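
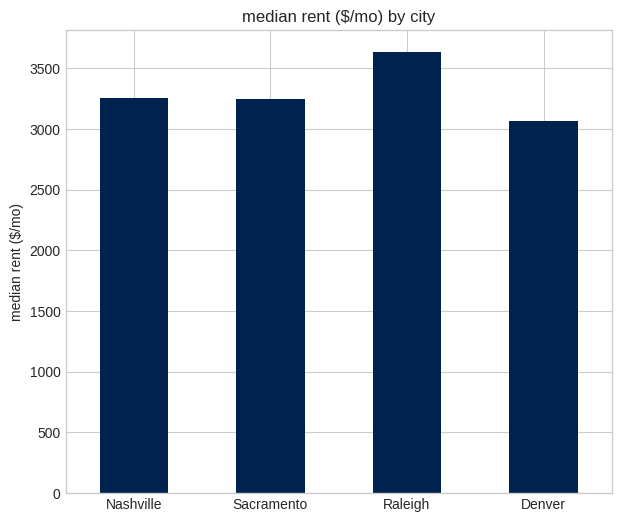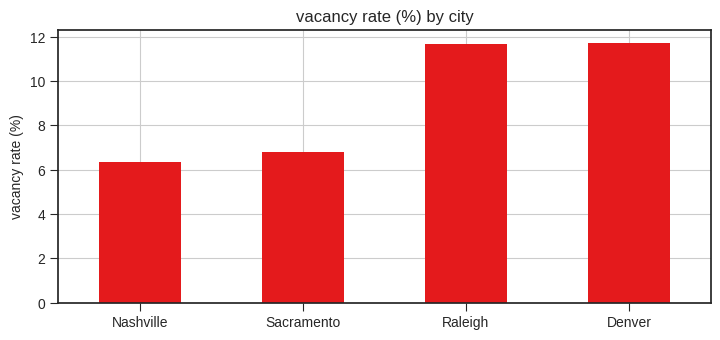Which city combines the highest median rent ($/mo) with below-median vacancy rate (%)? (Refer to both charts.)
Nashville

Chart 2 median vacancy rate (%) ≈ 10; below-median cities: Nashville, Sacramento. Among those, Nashville has the highest median rent ($/mo) (≈ 3500).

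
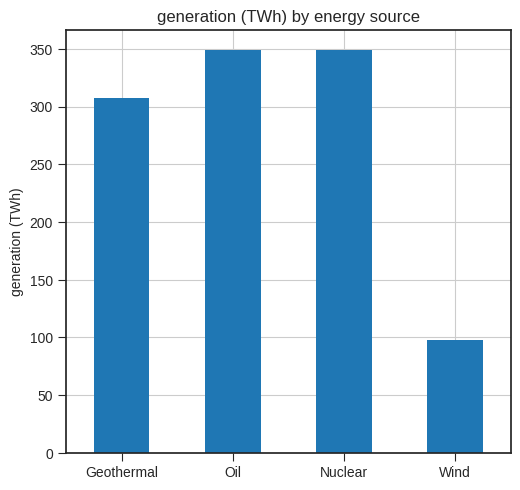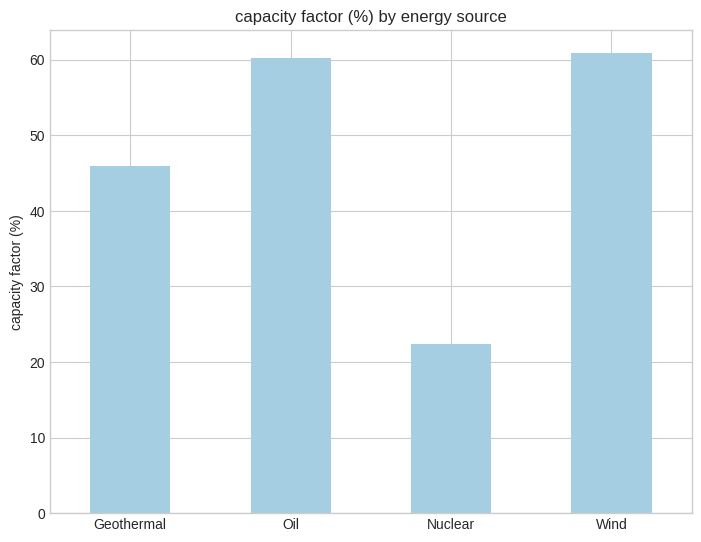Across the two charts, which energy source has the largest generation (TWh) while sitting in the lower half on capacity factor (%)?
Nuclear

Chart 2 median capacity factor (%) ≈ 50; below-median energy sources: Geothermal, Nuclear. Among those, Nuclear has the highest generation (TWh) (≈ 350).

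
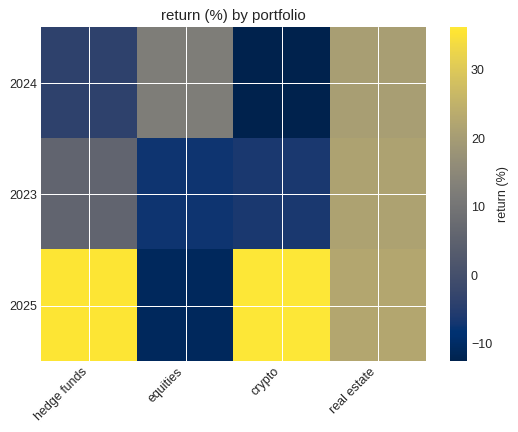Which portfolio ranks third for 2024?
hedge funds

Top 4 for 2024: real estate ≈ 20, equities ≈ 10, hedge funds ≈ -5, crypto ≈ -15.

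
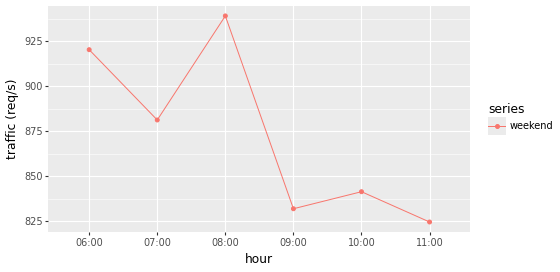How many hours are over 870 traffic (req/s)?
Above 870: 06:00, 07:00, 08:00.

3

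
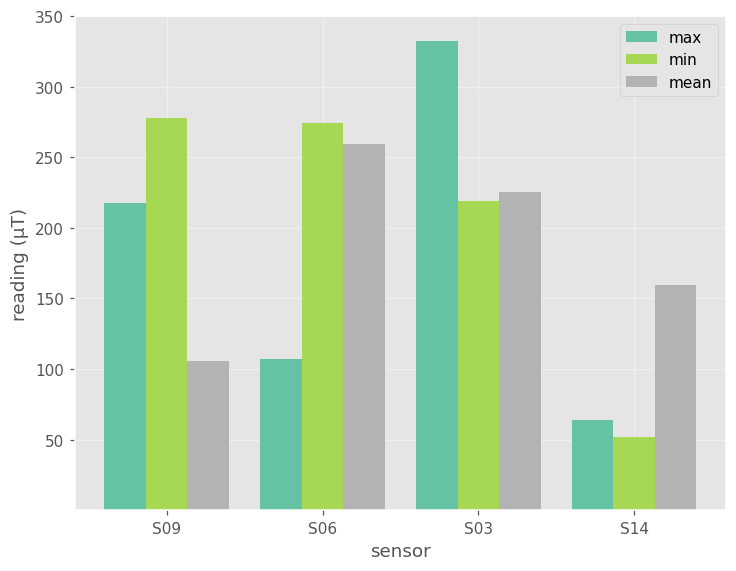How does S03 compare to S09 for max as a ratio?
≈ 1.75×

S03 ≈ 350, S09 ≈ 200; 350/200 ≈ 1.75.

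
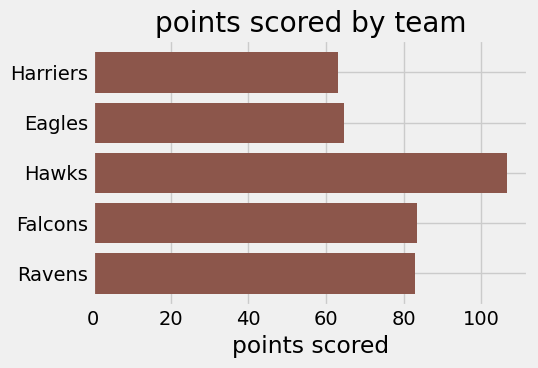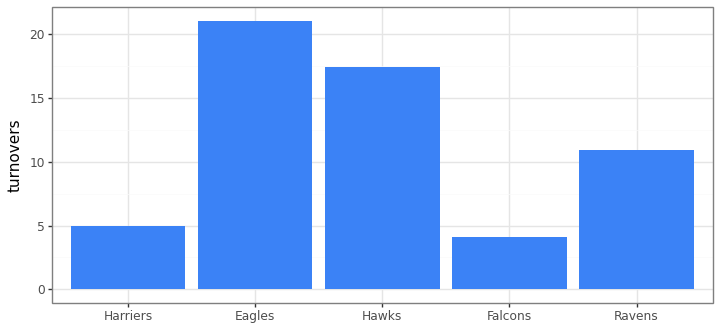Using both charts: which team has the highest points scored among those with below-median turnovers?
Falcons

Chart 2 median turnovers ≈ 10; below-median teams: Harriers, Falcons. Among those, Falcons has the highest points scored (≈ 80).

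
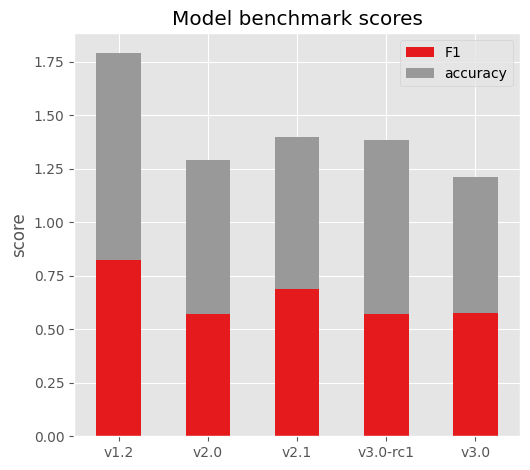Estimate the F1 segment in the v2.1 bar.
≈ 0.6

F1 top ≈ 0.6, bottom ≈ 0.0; segment ≈ 0.6.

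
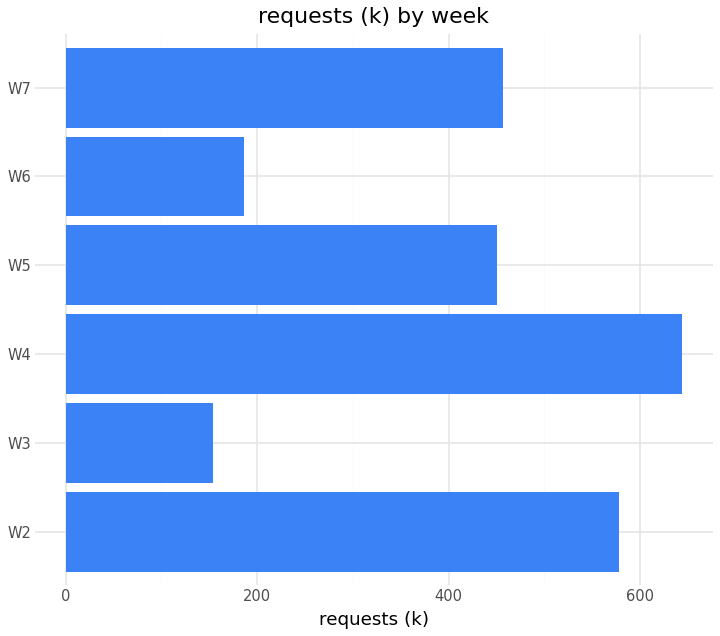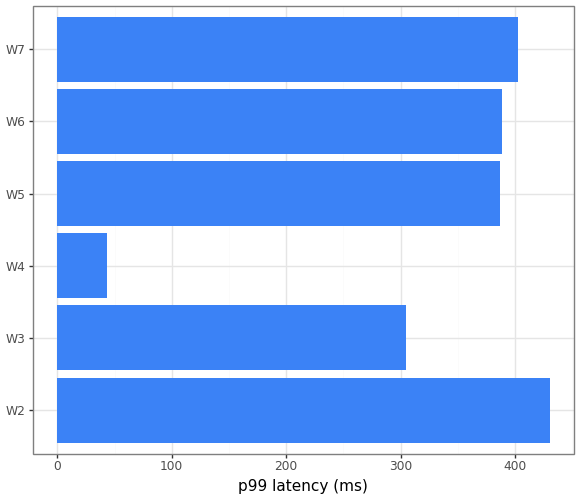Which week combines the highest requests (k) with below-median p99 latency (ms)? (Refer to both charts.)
W4

Chart 2 median p99 latency (ms) ≈ 400; below-median weeks: W3, W4, W5. Among those, W4 has the highest requests (k) (≈ 600).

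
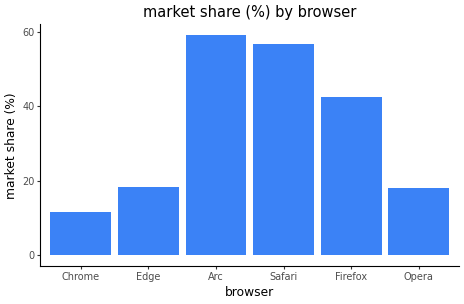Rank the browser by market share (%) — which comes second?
Safari

Top 3: Arc ≈ 60, Safari ≈ 55, Firefox ≈ 45.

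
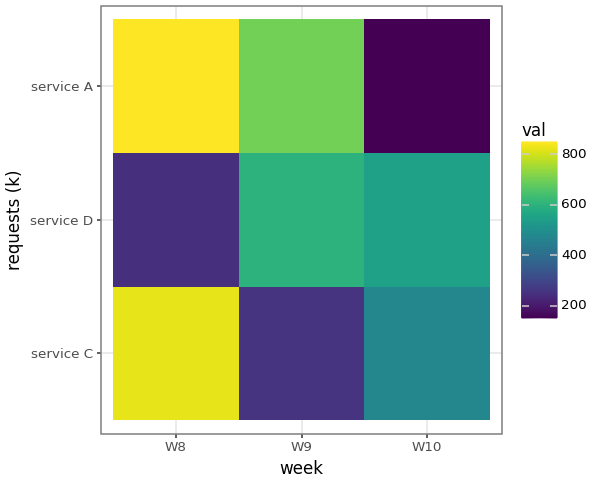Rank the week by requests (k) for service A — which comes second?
W9

Top 3 for service A: W8 ≈ 900, W9 ≈ 700, W10 ≈ 100.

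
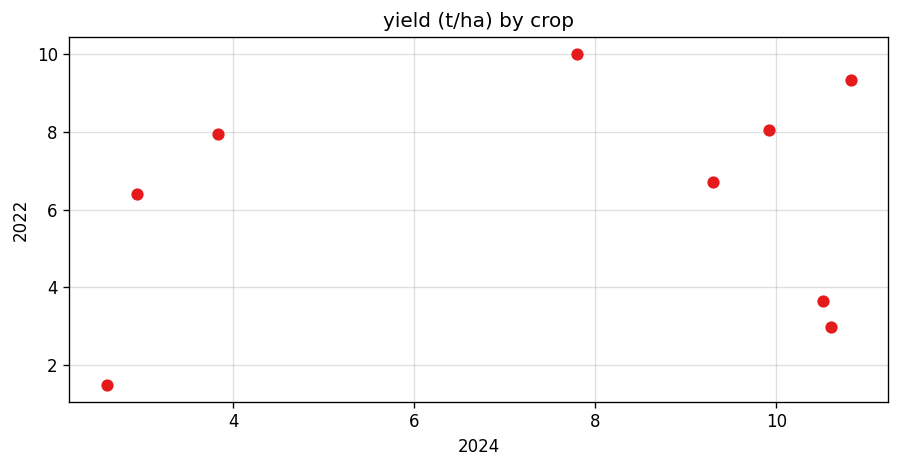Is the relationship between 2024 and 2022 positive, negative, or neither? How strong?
no clear correlation

Points are roughly uncorrelated; weak (|r| ≈ 0.2).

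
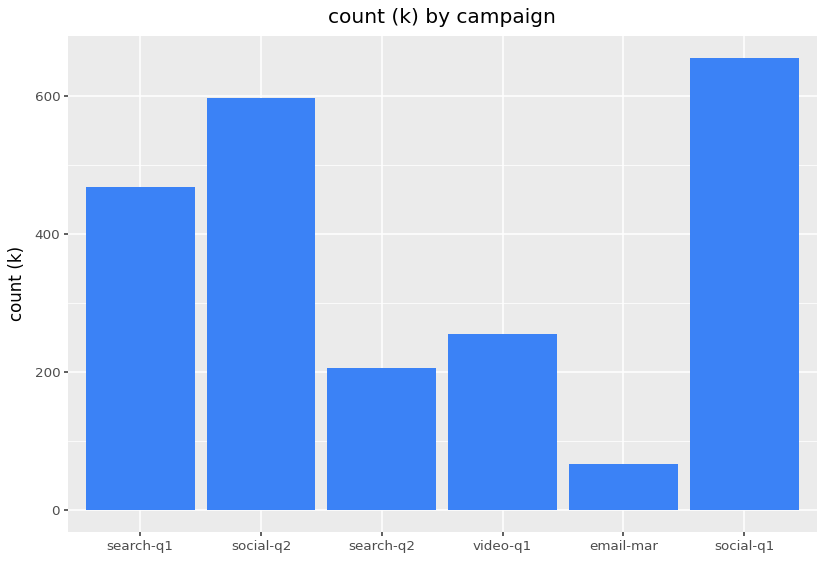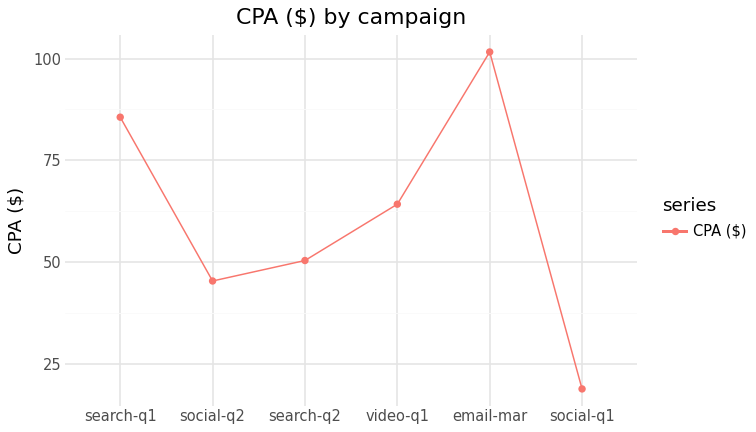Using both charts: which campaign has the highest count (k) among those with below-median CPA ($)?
social-q1

Chart 2 median CPA ($) ≈ 60; below-median campaigns: social-q2, search-q2, social-q1. Among those, social-q1 has the highest count (k) (≈ 700).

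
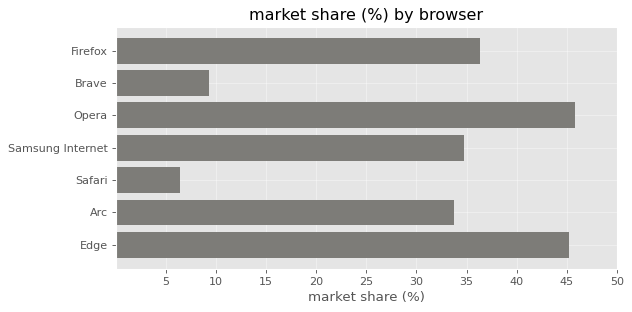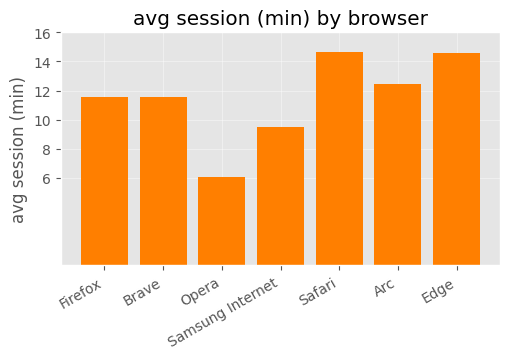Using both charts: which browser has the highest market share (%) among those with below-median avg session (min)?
Opera

Chart 2 median avg session (min) ≈ 12; below-median browsers: Brave, Opera, Samsung Internet. Among those, Opera has the highest market share (%) (≈ 45).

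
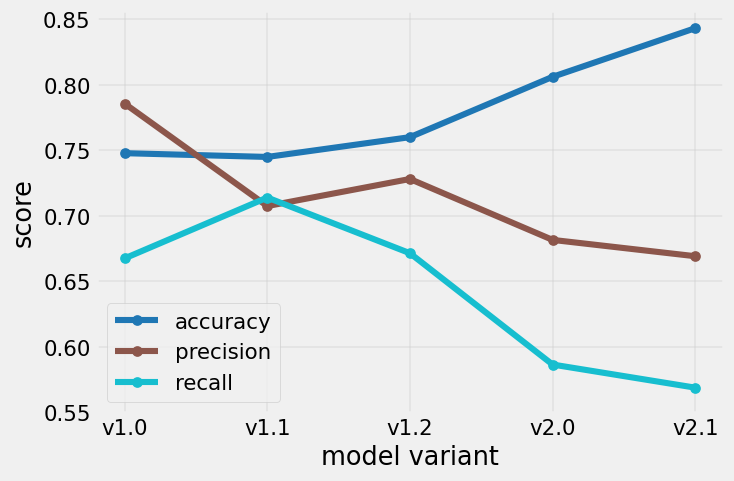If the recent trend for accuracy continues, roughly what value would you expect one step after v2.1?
≈ 0.9

Last three: 0.75, 0.80, 0.85 → slope ≈ 0.05/step → next ≈ 0.9.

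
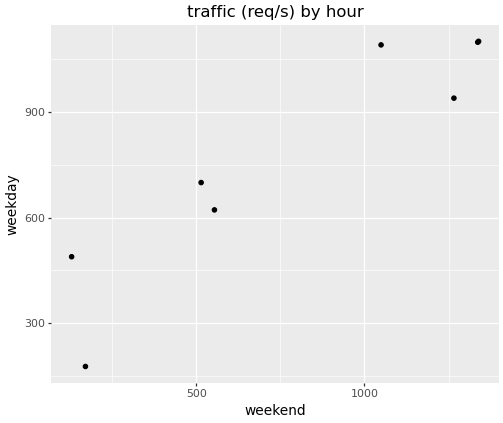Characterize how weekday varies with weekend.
Points are positively correlated; strong (|r| ≈ 0.9).

positive, strong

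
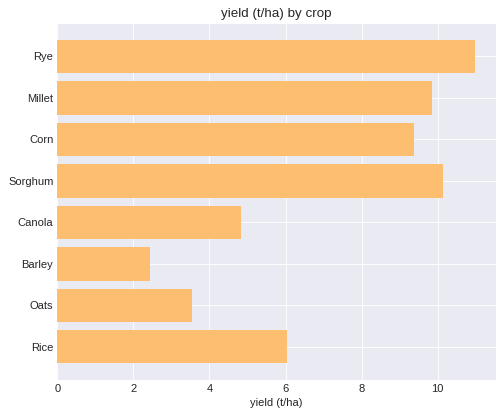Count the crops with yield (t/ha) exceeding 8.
4

Above 8: Rye, Millet, Corn, Sorghum.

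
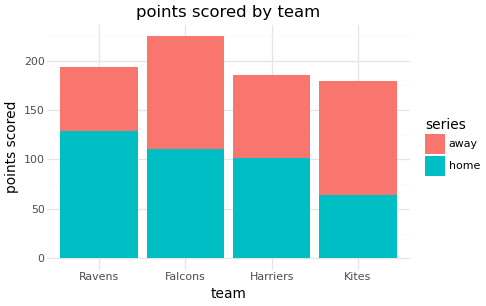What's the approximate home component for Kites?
home top ≈ 60, bottom ≈ 0; segment ≈ 60.

≈ 60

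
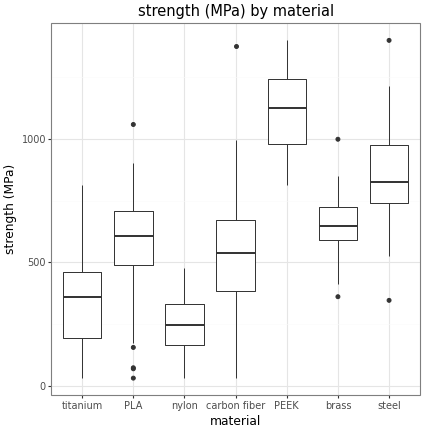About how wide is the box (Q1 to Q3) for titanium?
≈ 300

Q3 ≈ 500, Q1 ≈ 200; IQR ≈ 300.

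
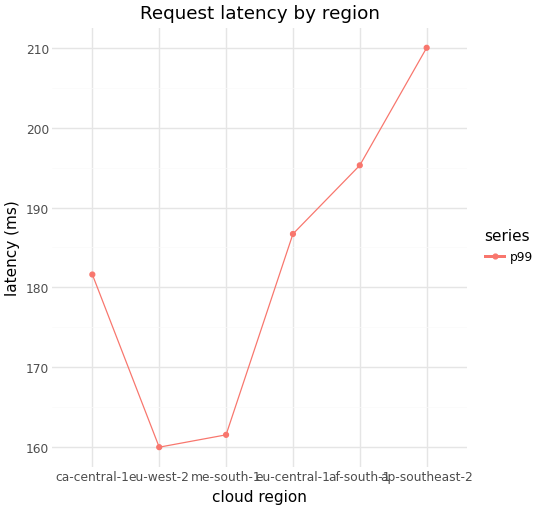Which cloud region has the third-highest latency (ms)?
Top 4: ap-southeast-2 ≈ 210, af-south-1 ≈ 195, eu-central-1 ≈ 185, ca-central-1 ≈ 180.

eu-central-1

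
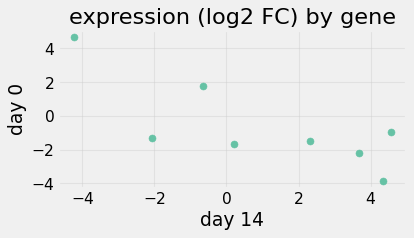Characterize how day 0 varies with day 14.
negative, strong

Points are negatively correlated; strong (|r| ≈ 0.8).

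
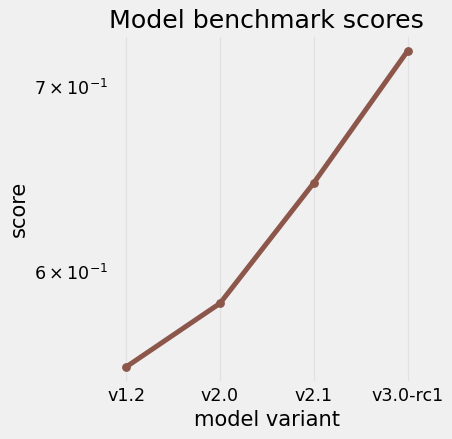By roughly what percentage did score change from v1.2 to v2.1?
≈ +14.3%

v1.2 ≈ 0.56, v2.1 ≈ 0.64; (0.64 − 0.56) / 0.56 ≈ +14.3%.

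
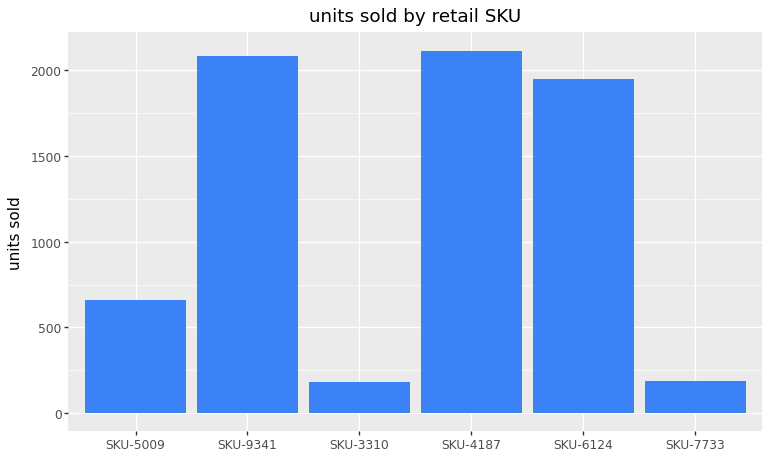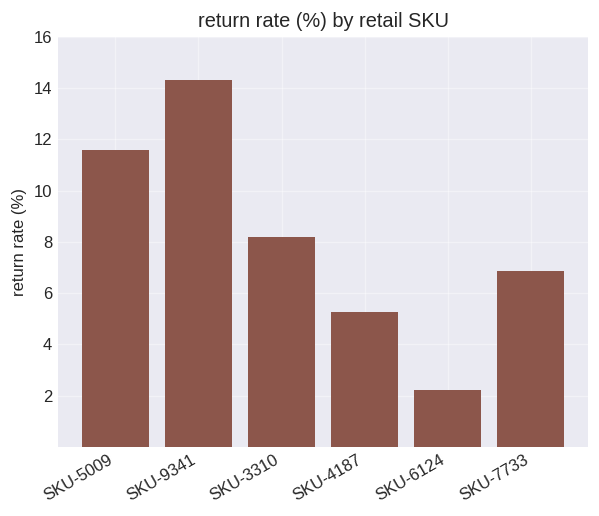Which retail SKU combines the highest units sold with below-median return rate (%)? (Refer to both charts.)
SKU-4187

Chart 2 median return rate (%) ≈ 8; below-median retail SKUs: SKU-4187, SKU-6124, SKU-7733. Among those, SKU-4187 has the highest units sold (≈ 2200).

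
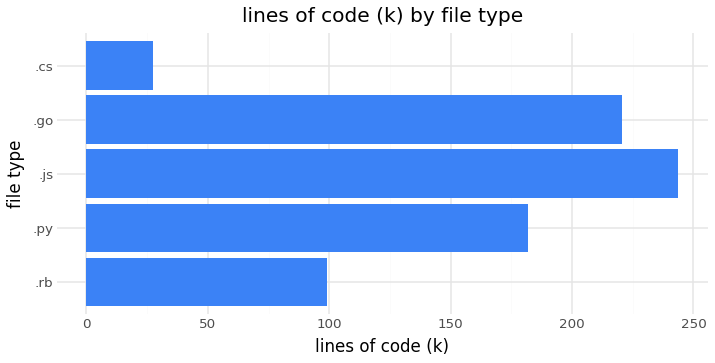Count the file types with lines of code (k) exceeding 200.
Above 200: .js, .go.

2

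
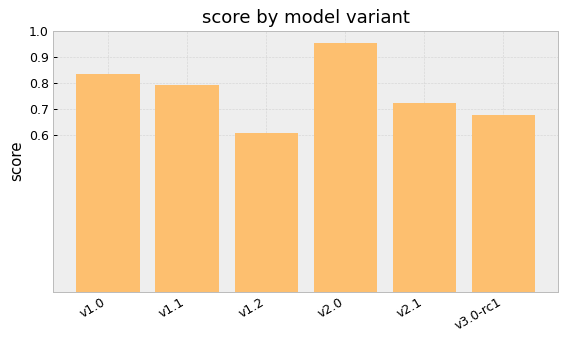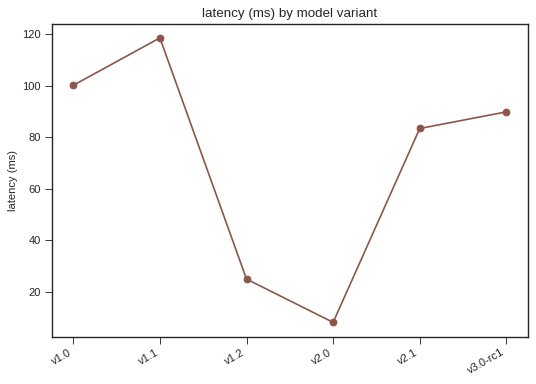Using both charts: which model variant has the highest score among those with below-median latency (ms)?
Chart 2 median latency (ms) ≈ 80; below-median model variants: v1.2, v2.0, v2.1. Among those, v2.0 has the highest score (≈ 1).

v2.0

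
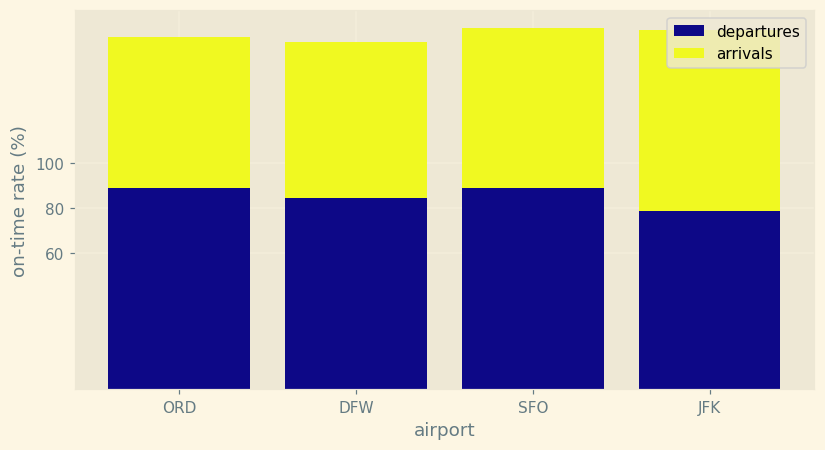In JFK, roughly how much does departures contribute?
≈ 80

departures top ≈ 80, bottom ≈ 0; segment ≈ 80.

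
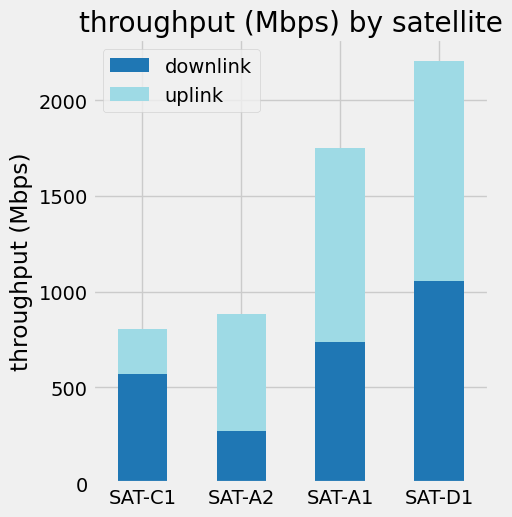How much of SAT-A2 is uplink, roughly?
≈ 600

uplink top ≈ 800, bottom ≈ 200; segment ≈ 600.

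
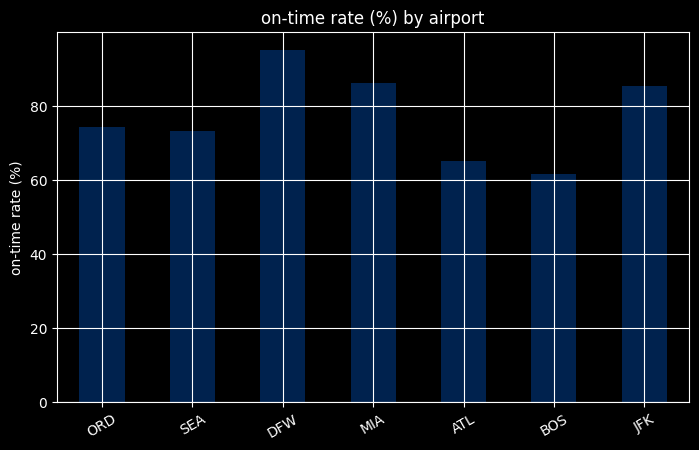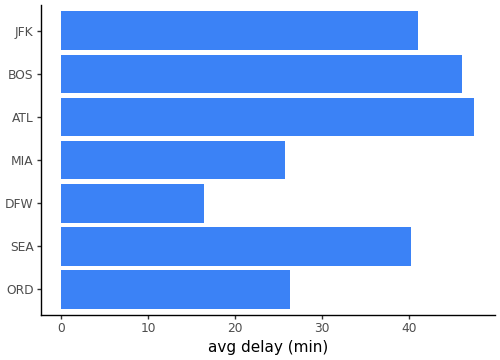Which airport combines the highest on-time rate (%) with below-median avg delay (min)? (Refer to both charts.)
Chart 2 median avg delay (min) ≈ 40; below-median airports: ORD, DFW, MIA. Among those, DFW has the highest on-time rate (%) (≈ 100).

DFW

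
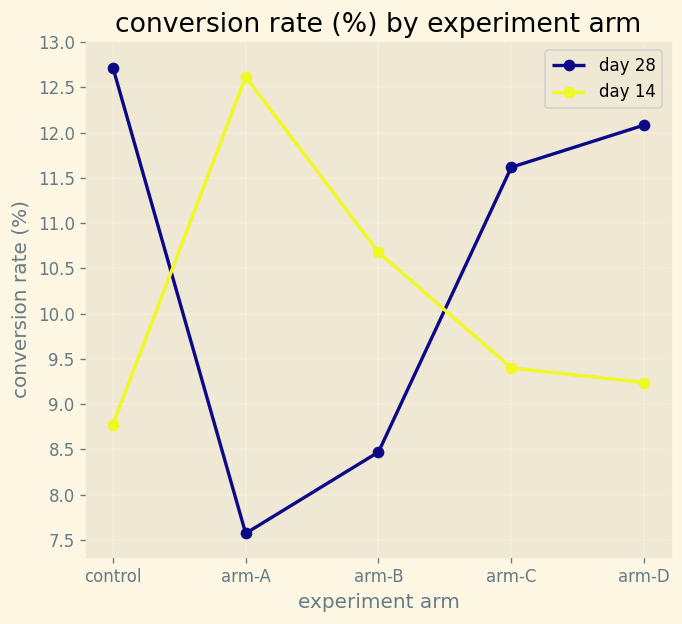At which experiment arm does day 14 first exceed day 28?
control: day 14 ≈ 9.0 vs day 28 ≈ 12.5 (not yet); arm-A: day 14 ≈ 12.5 vs day 28 ≈ 7.5 (first crossover).

arm-A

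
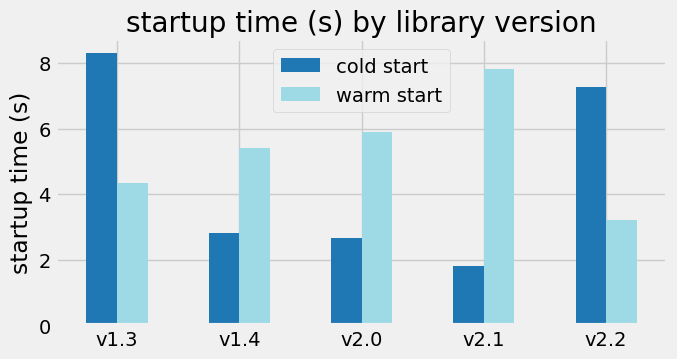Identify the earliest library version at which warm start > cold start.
v1.4

v1.3: warm start ≈ 4 vs cold start ≈ 8 (not yet); v1.4: warm start ≈ 5 vs cold start ≈ 3 (first crossover).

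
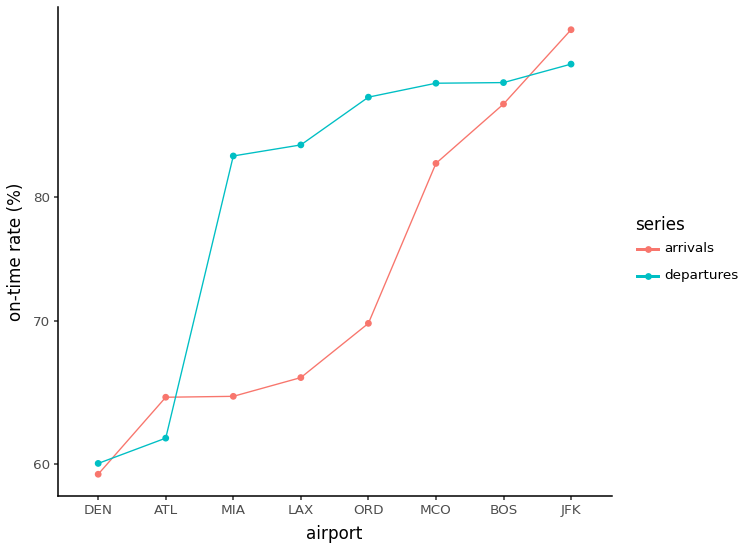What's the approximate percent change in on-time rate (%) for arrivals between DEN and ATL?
≈ +8.3%

DEN ≈ 60, ATL ≈ 65; (65 − 60) / 60 ≈ +8.3%.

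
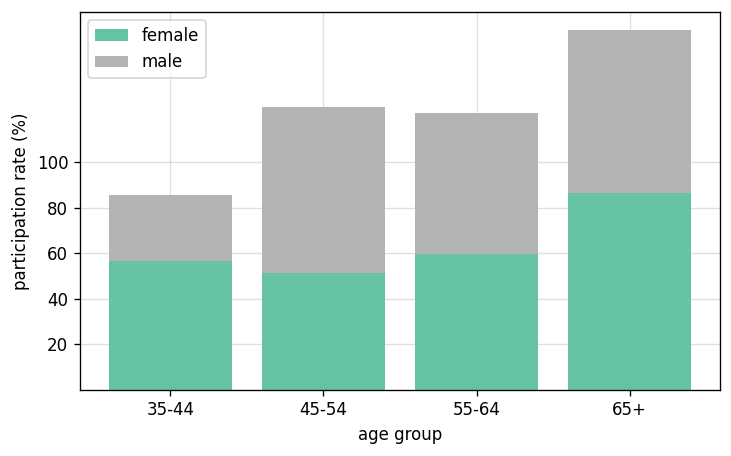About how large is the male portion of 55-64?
male top ≈ 120, bottom ≈ 60; segment ≈ 60.

≈ 60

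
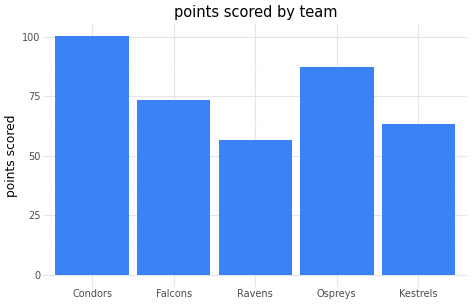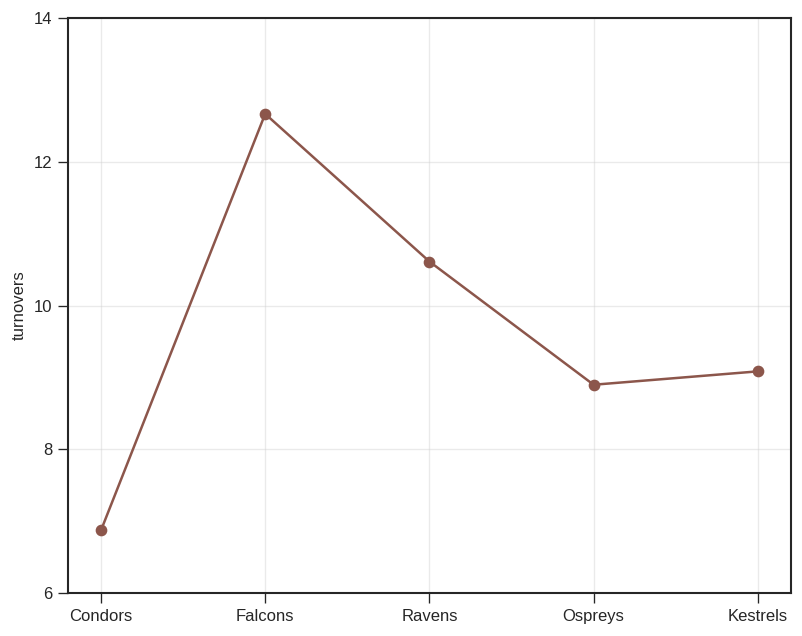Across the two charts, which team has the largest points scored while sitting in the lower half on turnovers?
Condors

Chart 2 median turnovers ≈ 10; below-median teams: Condors, Ospreys. Among those, Condors has the highest points scored (≈ 100).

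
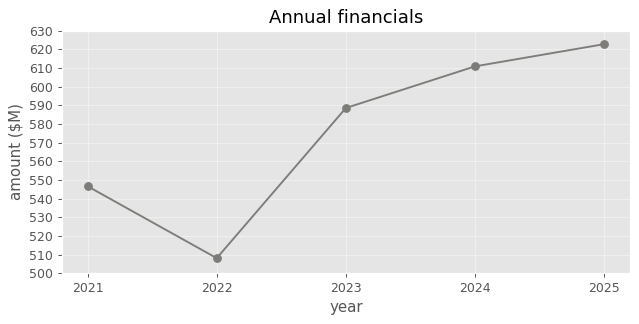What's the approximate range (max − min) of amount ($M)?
≈ 110

Max 2025 ≈ 620, min 2022 ≈ 510; range ≈ 110.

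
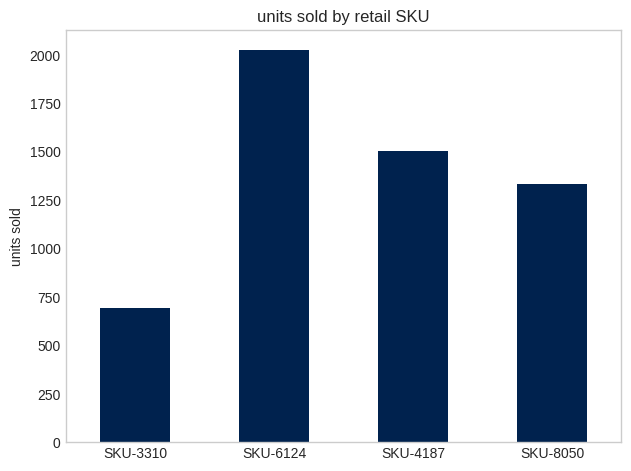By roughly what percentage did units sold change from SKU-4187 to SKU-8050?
SKU-4187 ≈ 1600, SKU-8050 ≈ 1400; (1400 − 1600) / 1600 ≈ -12.5%.

≈ -12.5%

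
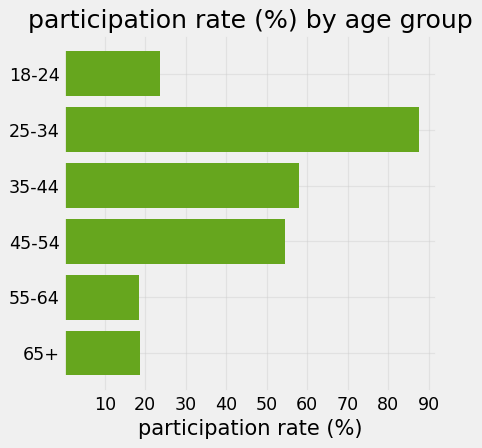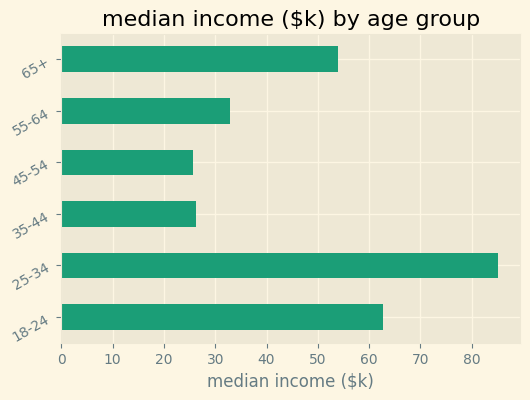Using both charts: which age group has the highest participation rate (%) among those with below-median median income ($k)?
Chart 2 median median income ($k) ≈ 40; below-median age groups: 35-44, 45-54, 55-64. Among those, 35-44 has the highest participation rate (%) (≈ 60).

35-44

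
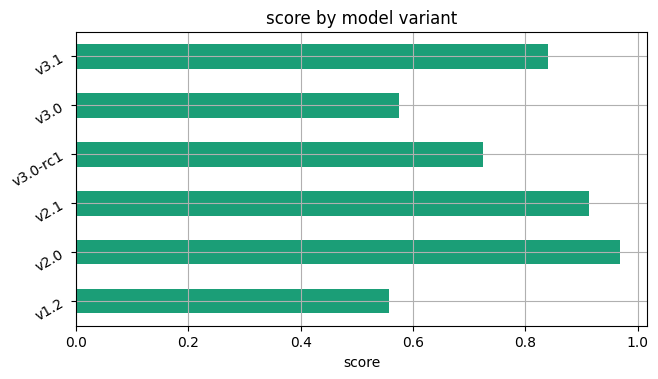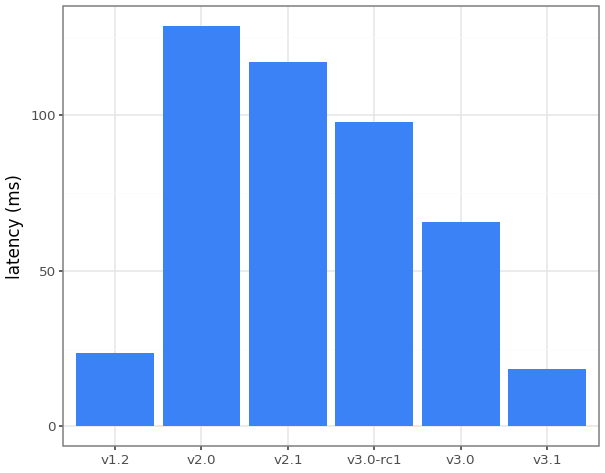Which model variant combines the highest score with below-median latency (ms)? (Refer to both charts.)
Chart 2 median latency (ms) ≈ 80; below-median model variants: v1.2, v3.0, v3.1. Among those, v3.1 has the highest score (≈ 0.8).

v3.1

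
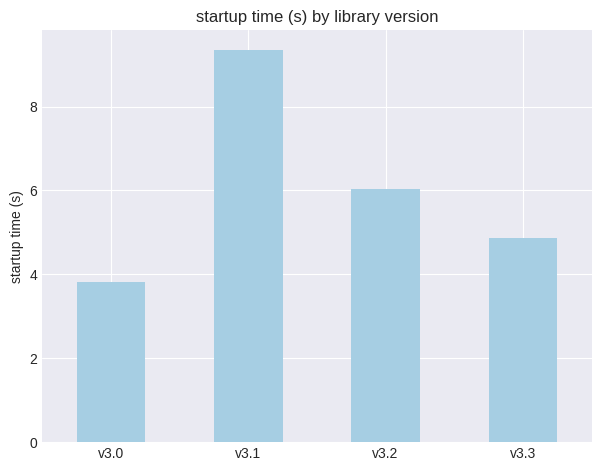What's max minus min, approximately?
Max v3.1 ≈ 9, min v3.0 ≈ 4; range ≈ 5.

≈ 5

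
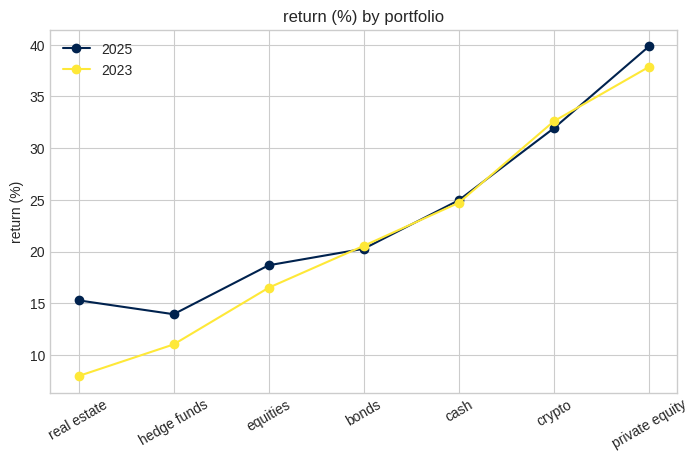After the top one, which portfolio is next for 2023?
crypto

Top 3 for 2023: private equity ≈ 40, crypto ≈ 35, cash ≈ 25.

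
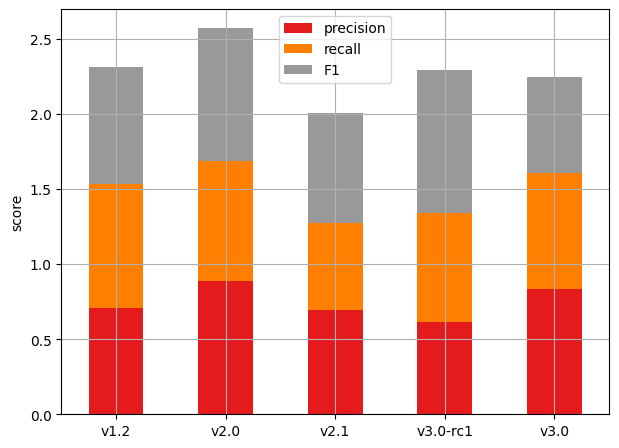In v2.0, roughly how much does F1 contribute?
F1 top ≈ 2.5, bottom ≈ 1.5; segment ≈ 1.0.

≈ 1.0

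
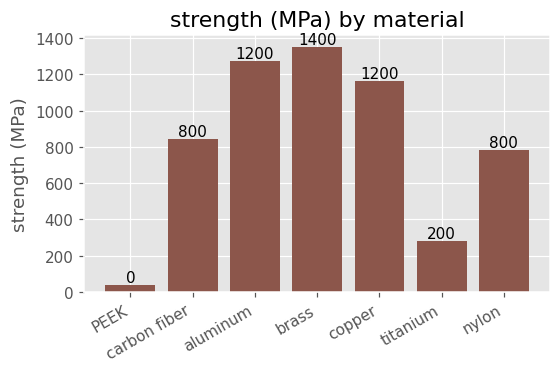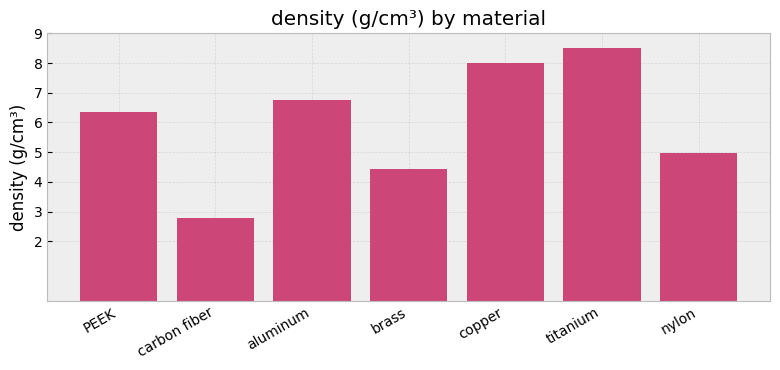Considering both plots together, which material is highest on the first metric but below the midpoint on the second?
brass

Chart 2 median density (g/cm³) ≈ 6; below-median materials: carbon fiber, brass, nylon. Among those, brass has the highest strength (MPa) (≈ 1400).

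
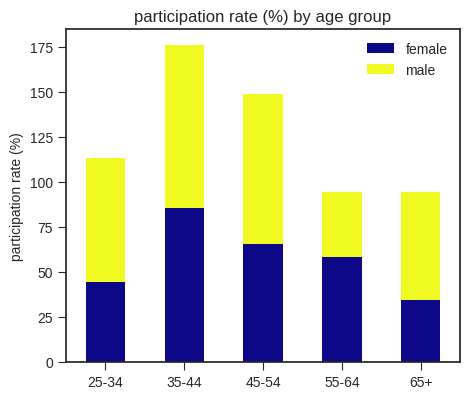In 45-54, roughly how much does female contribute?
≈ 60

female top ≈ 60, bottom ≈ 0; segment ≈ 60.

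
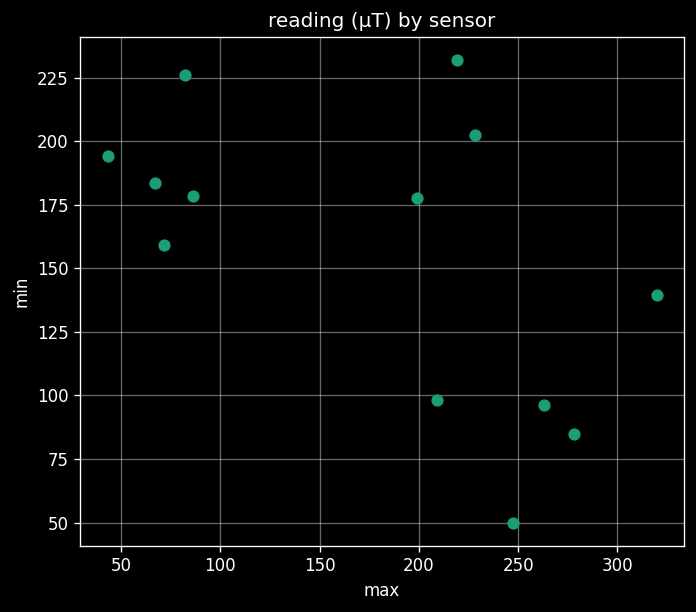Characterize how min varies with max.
negative, moderate

Points are negatively correlated; moderate (|r| ≈ 0.5).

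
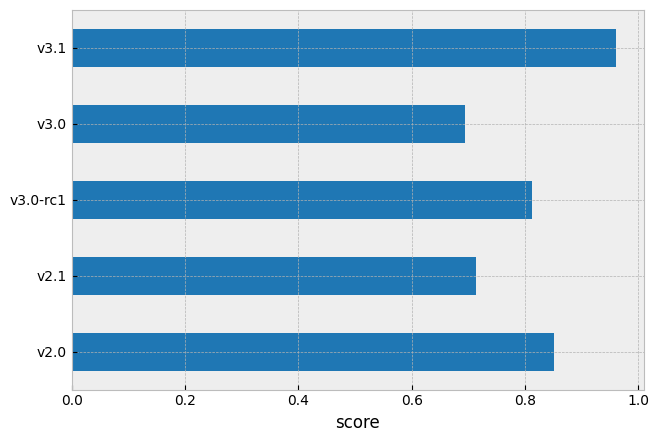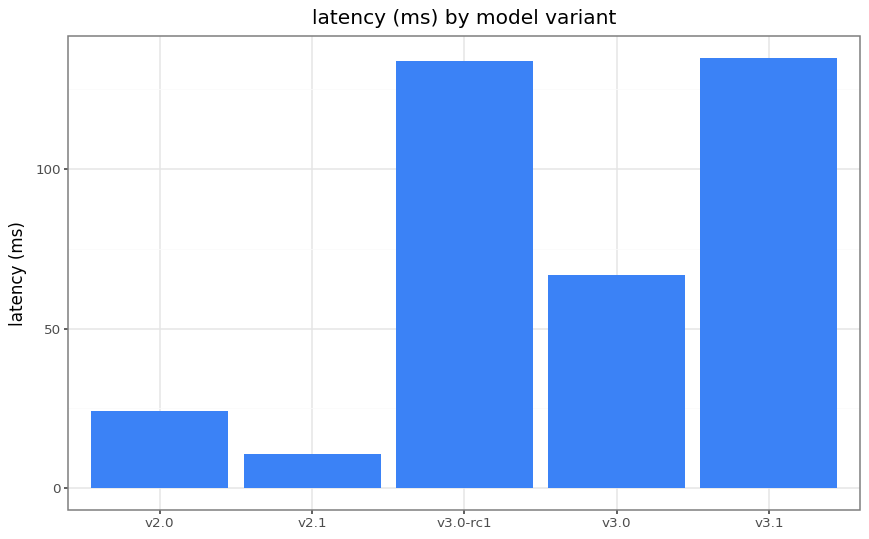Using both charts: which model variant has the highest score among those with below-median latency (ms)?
v2.0

Chart 2 median latency (ms) ≈ 60; below-median model variants: v2.0, v2.1. Among those, v2.0 has the highest score (≈ 0.9).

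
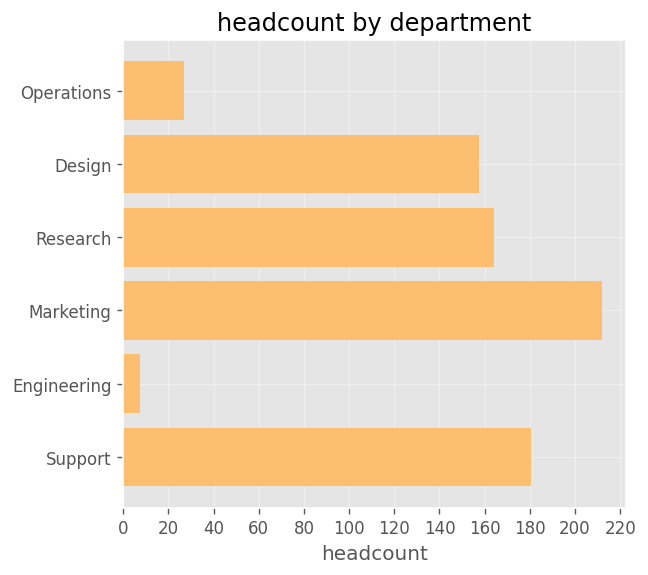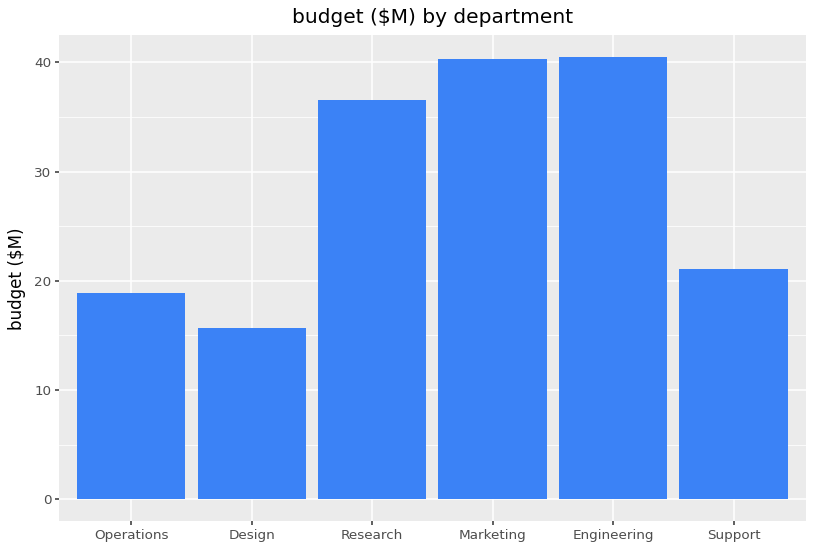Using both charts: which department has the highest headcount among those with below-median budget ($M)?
Chart 2 median budget ($M) ≈ 30; below-median departments: Operations, Design, Support. Among those, Support has the highest headcount (≈ 180).

Support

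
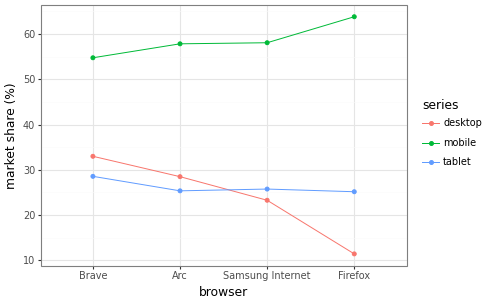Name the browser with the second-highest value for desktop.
Top 3 for desktop: Brave ≈ 35, Arc ≈ 30, Samsung Internet ≈ 25.

Arc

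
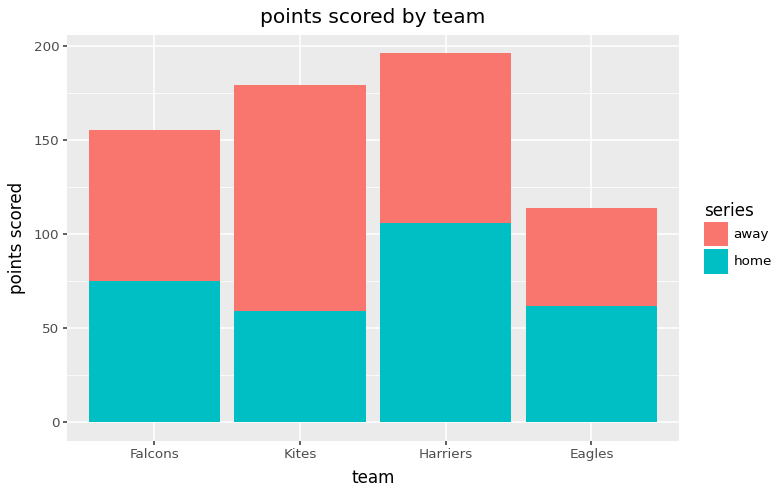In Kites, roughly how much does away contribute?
≈ 120

away top ≈ 180, bottom ≈ 60; segment ≈ 120.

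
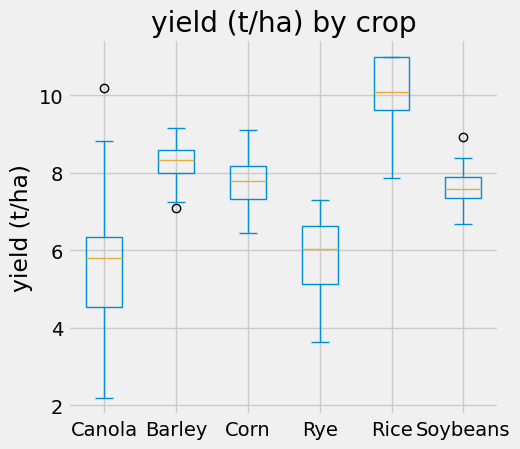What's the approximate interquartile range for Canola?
Q3 ≈ 6.5, Q1 ≈ 4.5; IQR ≈ 2.0.

≈ 2.0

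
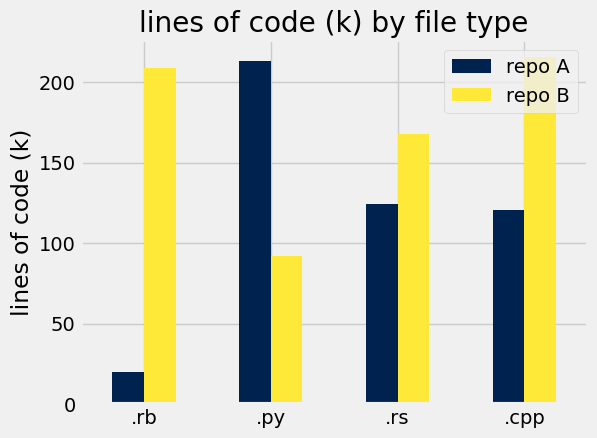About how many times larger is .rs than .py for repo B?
≈ 1.6×

.rs ≈ 160, .py ≈ 100; 160/100 ≈ 1.6.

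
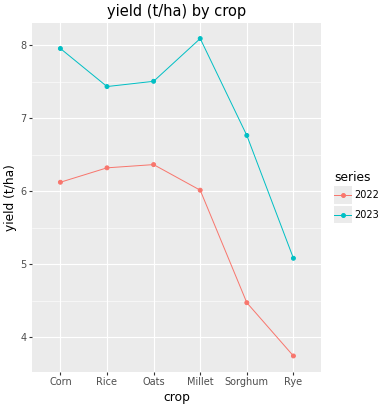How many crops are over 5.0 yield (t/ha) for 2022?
4

Above 5.0: Corn, Rice, Oats, Millet.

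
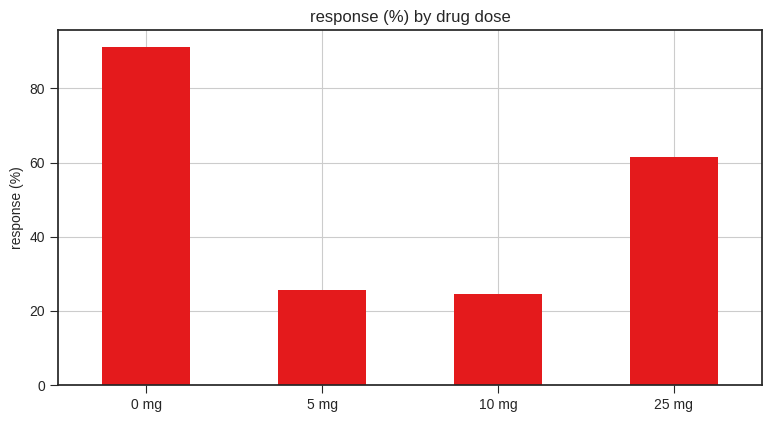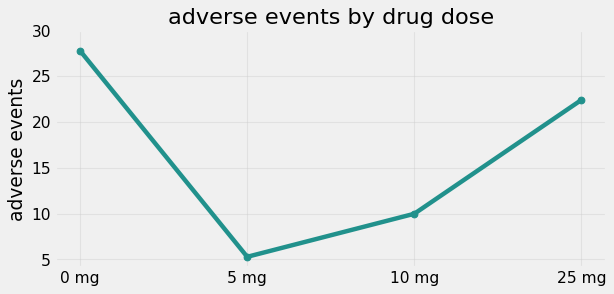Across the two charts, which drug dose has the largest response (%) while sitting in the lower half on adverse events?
Chart 2 median adverse events ≈ 15; below-median drug doses: 5 mg, 10 mg. Among those, 5 mg has the highest response (%) (≈ 30).

5 mg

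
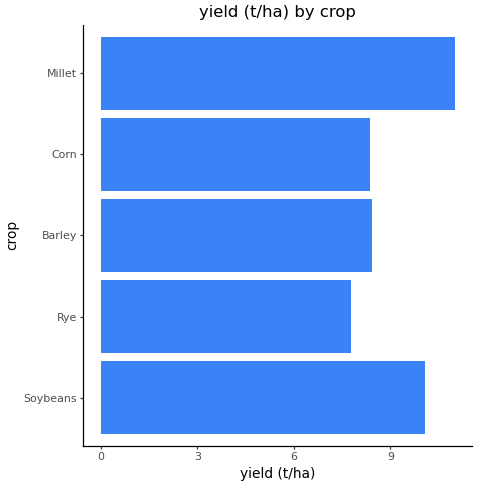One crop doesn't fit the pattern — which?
Millet ≈ 11; the rest sit between ≈ 8 and ≈ 10.

Millet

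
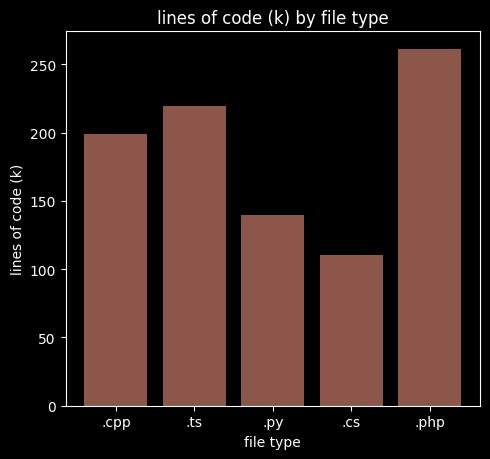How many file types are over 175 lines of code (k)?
3

Above 175: .cpp, .ts, .php.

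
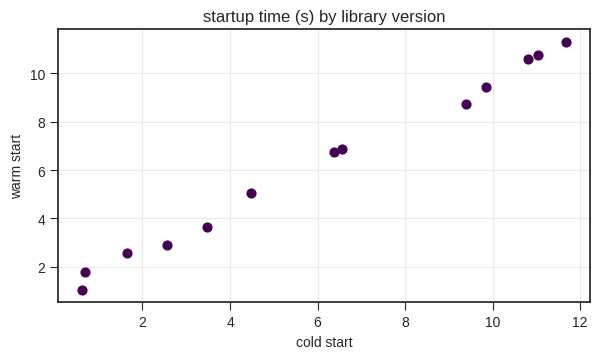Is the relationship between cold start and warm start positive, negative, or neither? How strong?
Points are positively correlated; strong (|r| ≈ 1.0).

positive, strong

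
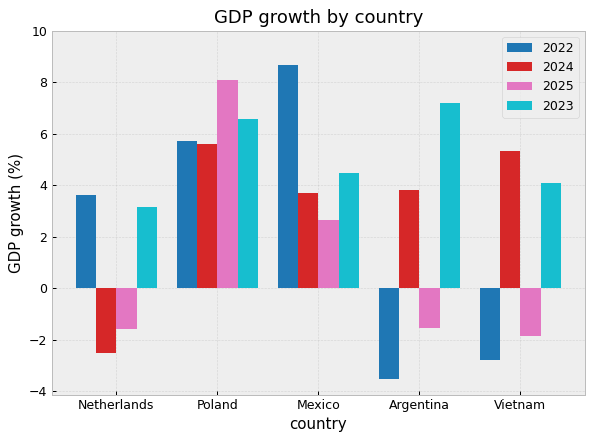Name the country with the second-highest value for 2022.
Top 3 for 2022: Mexico ≈ 8, Poland ≈ 6, Netherlands ≈ 4.

Poland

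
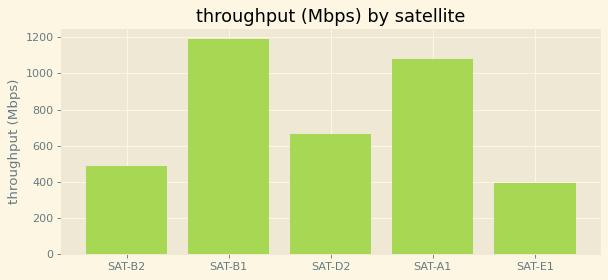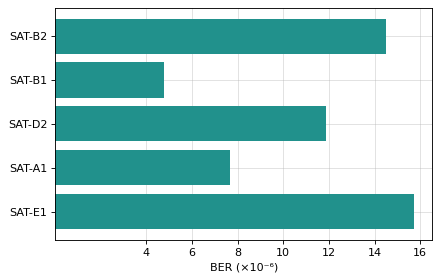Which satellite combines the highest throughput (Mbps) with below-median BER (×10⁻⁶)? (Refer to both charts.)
SAT-B1

Chart 2 median BER (×10⁻⁶) ≈ 12; below-median satellites: SAT-B1, SAT-A1. Among those, SAT-B1 has the highest throughput (Mbps) (≈ 1200).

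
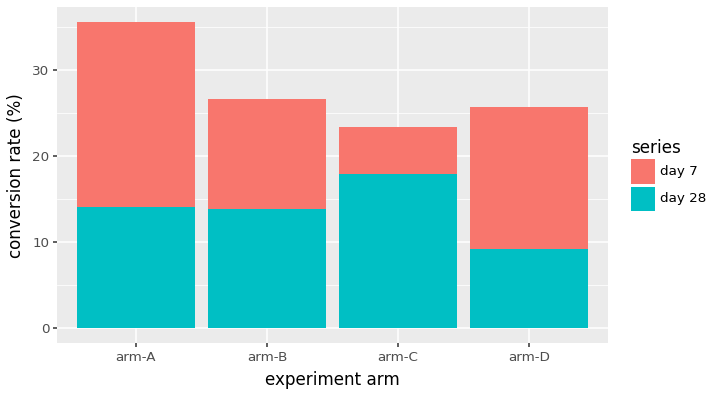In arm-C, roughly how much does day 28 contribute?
day 28 top ≈ 20, bottom ≈ 0; segment ≈ 20.

≈ 20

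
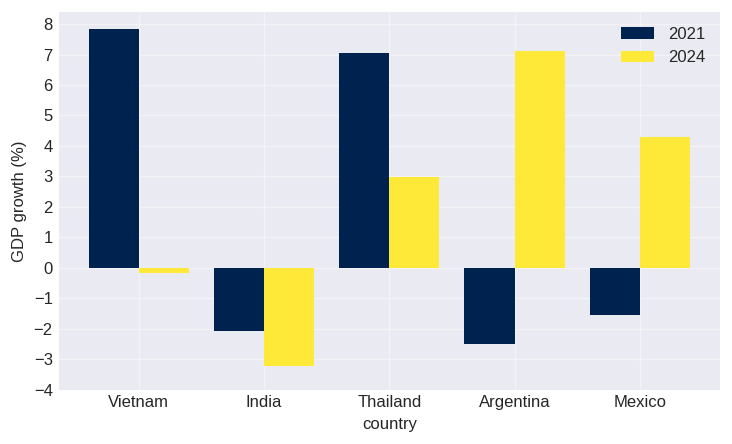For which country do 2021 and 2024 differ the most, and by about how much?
Argentina: 2021 ≈ -2, 2024 ≈ 7 → gap ≈ 9. Next-largest (Vietnam) is only ≈ 8.

Argentina, ≈ 9 %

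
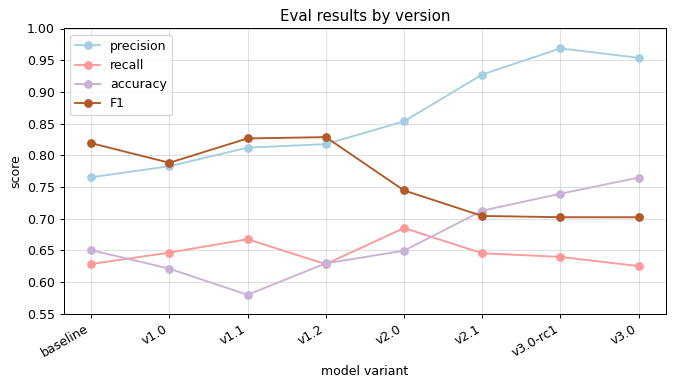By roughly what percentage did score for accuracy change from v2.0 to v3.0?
≈ +15.4%

v2.0 ≈ 0.65, v3.0 ≈ 0.75; (0.75 − 0.65) / 0.65 ≈ +15.4%.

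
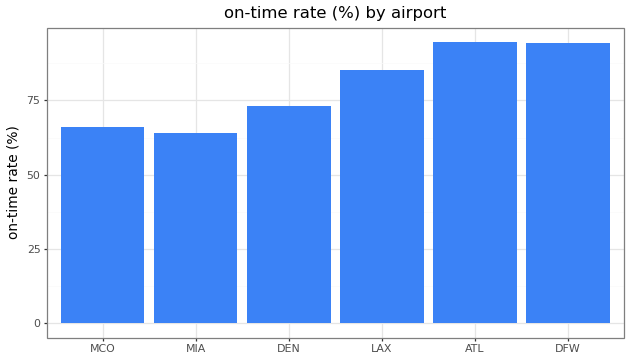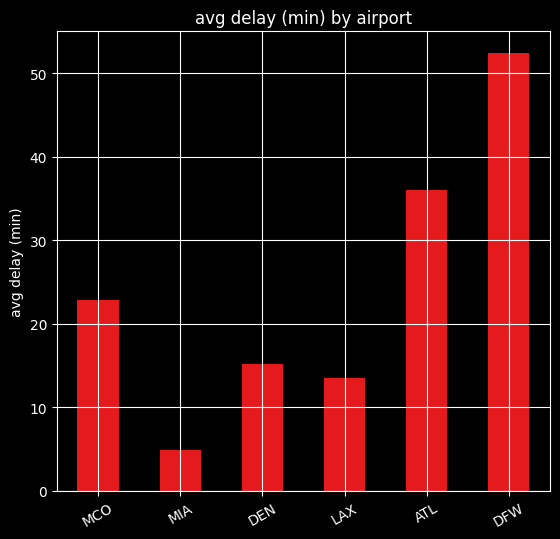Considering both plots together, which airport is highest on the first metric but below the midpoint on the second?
Chart 2 median avg delay (min) ≈ 20; below-median airports: MIA, DEN, LAX. Among those, LAX has the highest on-time rate (%) (≈ 90).

LAX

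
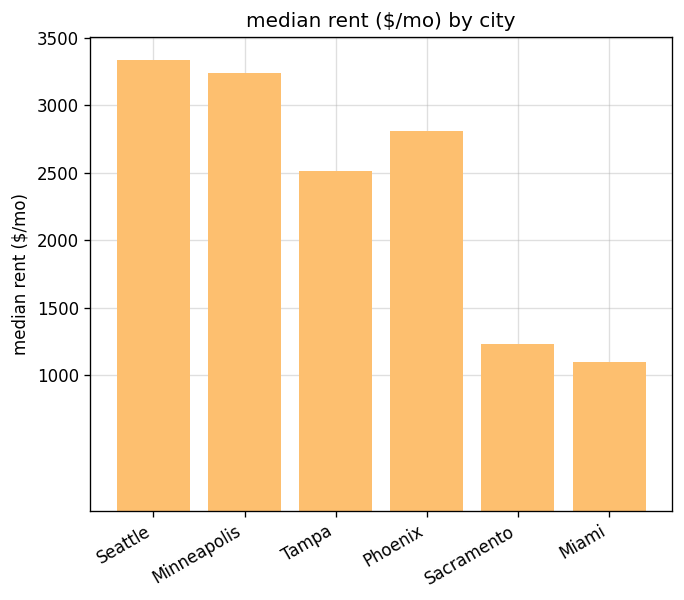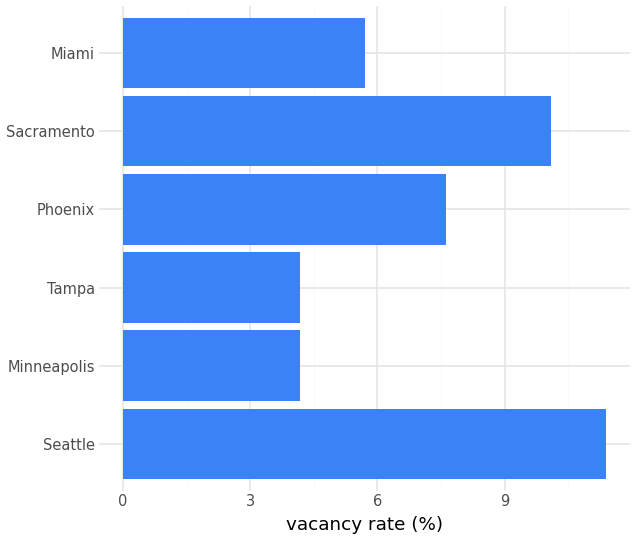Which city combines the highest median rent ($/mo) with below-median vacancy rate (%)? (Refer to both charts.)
Minneapolis

Chart 2 median vacancy rate (%) ≈ 6; below-median cities: Minneapolis, Tampa, Miami. Among those, Minneapolis has the highest median rent ($/mo) (≈ 3000).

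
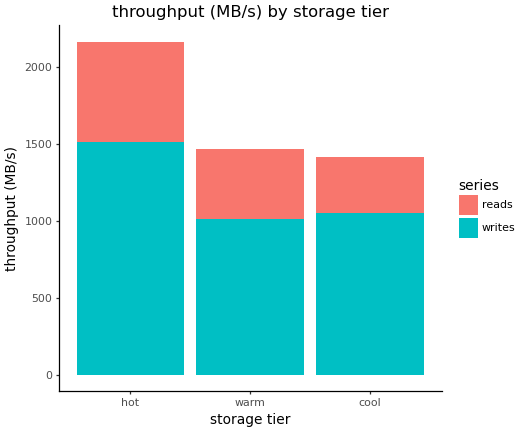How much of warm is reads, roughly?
≈ 400

reads top ≈ 1400, bottom ≈ 1000; segment ≈ 400.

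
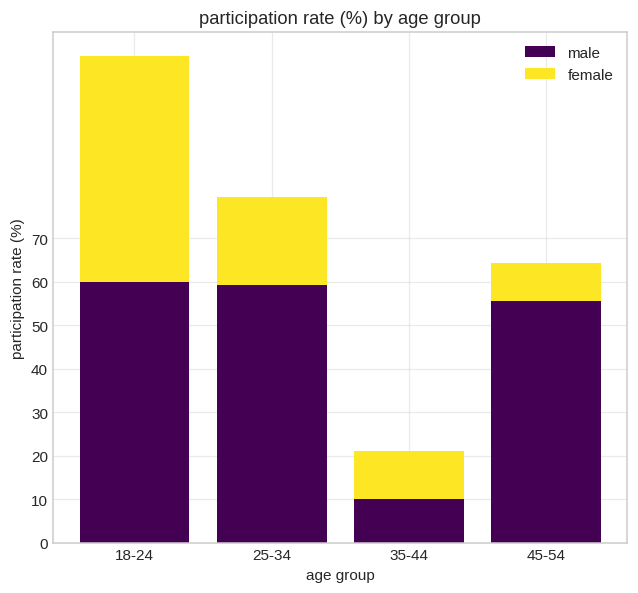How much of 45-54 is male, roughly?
≈ 60

male top ≈ 60, bottom ≈ 0; segment ≈ 60.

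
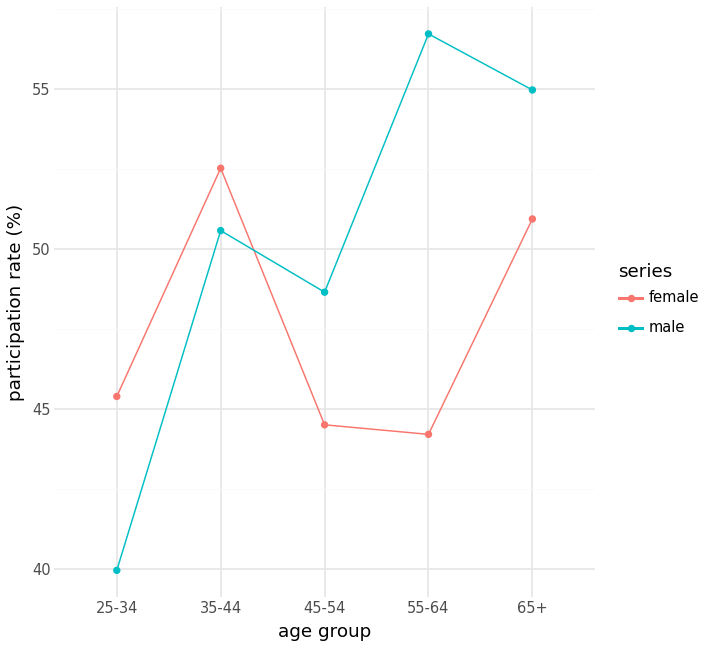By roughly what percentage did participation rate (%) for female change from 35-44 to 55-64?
35-44 ≈ 52, 55-64 ≈ 44; (44 − 52) / 52 ≈ -15.4%.

≈ -15.4%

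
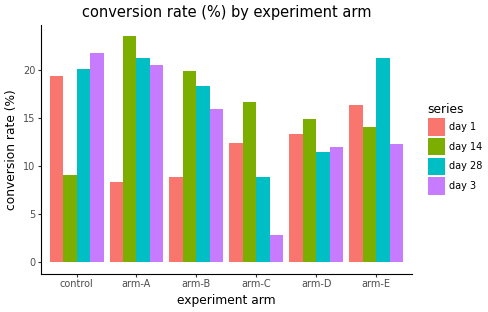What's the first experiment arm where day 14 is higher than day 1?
arm-A

control: day 14 ≈ 10 vs day 1 ≈ 20 (not yet); arm-A: day 14 ≈ 24 vs day 1 ≈ 8 (first crossover).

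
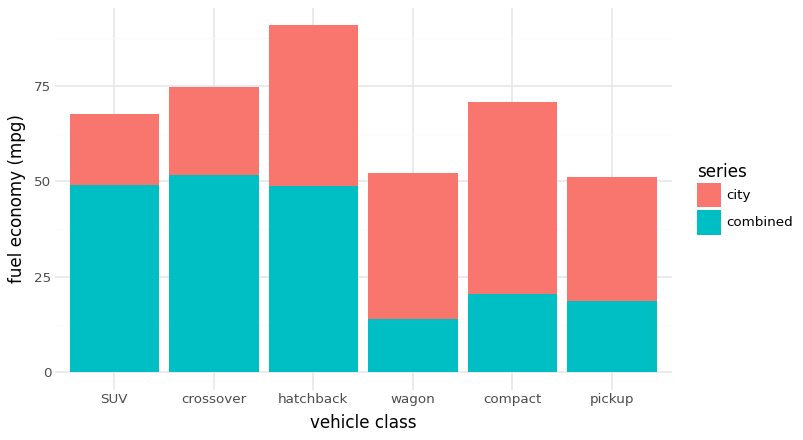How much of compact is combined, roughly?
≈ 20

combined top ≈ 20, bottom ≈ 0; segment ≈ 20.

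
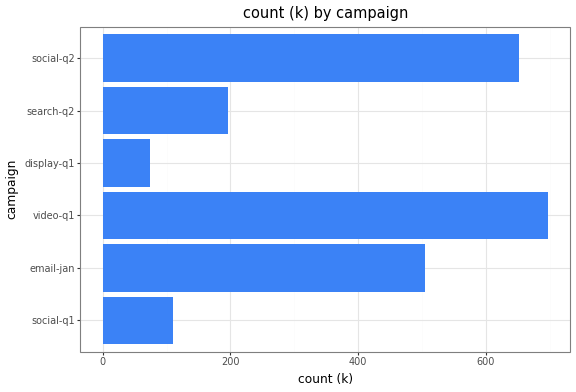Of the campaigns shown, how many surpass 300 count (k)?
3

Above 300: email-jan, video-q1, social-q2.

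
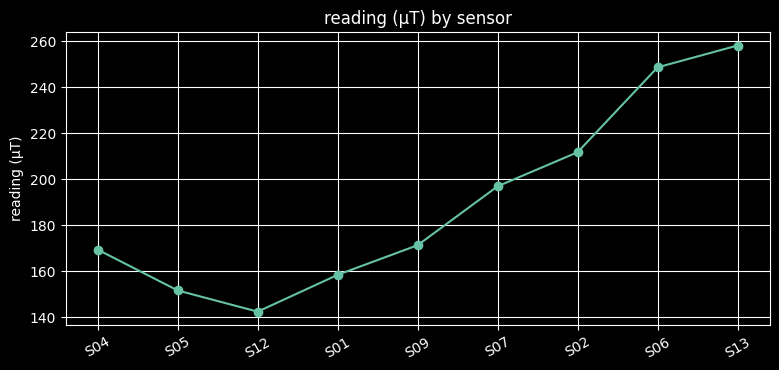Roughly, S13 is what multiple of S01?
≈ 1.62×

S13 ≈ 260, S01 ≈ 160; 260/160 ≈ 1.62.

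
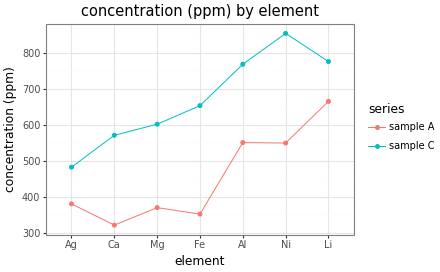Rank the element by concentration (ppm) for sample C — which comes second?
Top 3 for sample C: Ni ≈ 850, Li ≈ 800, Al ≈ 750.

Li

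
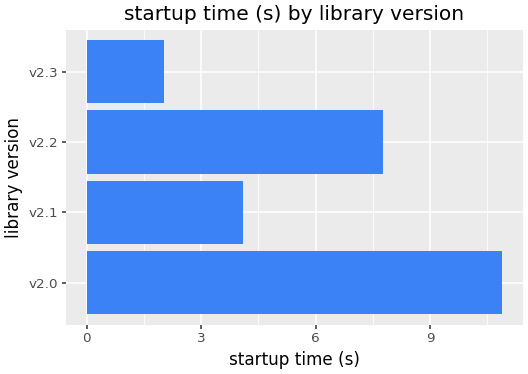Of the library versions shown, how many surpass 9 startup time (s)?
Above 9: v2.0.

1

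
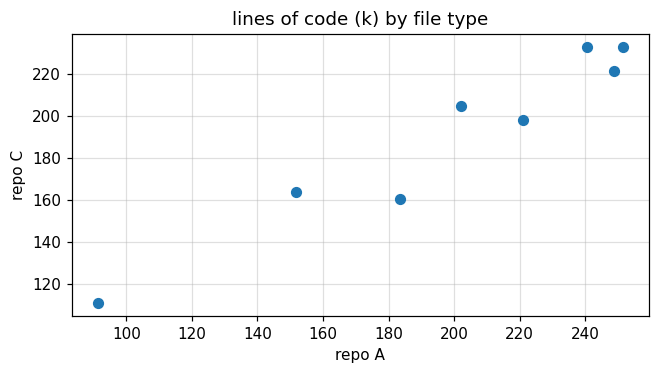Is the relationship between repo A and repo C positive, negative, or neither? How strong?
positive, strong

Points are positively correlated; strong (|r| ≈ 1.0).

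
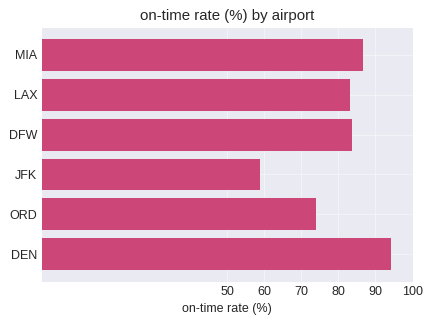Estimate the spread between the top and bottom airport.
Max DEN ≈ 90, min JFK ≈ 60; range ≈ 30.

≈ 30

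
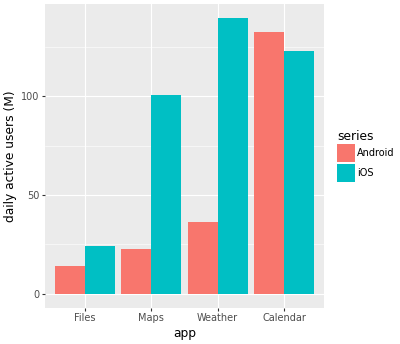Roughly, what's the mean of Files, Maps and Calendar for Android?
(20 + 20 + 140) / 3 ≈ 60.

≈ 60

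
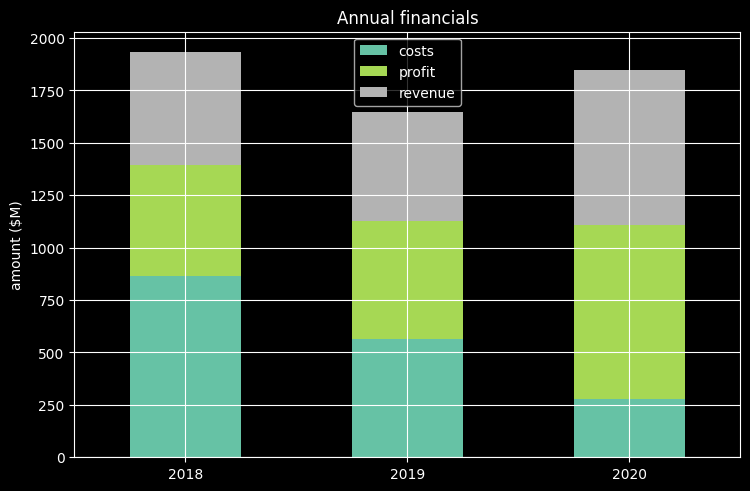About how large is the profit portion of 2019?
profit top ≈ 1200, bottom ≈ 600; segment ≈ 600.

≈ 600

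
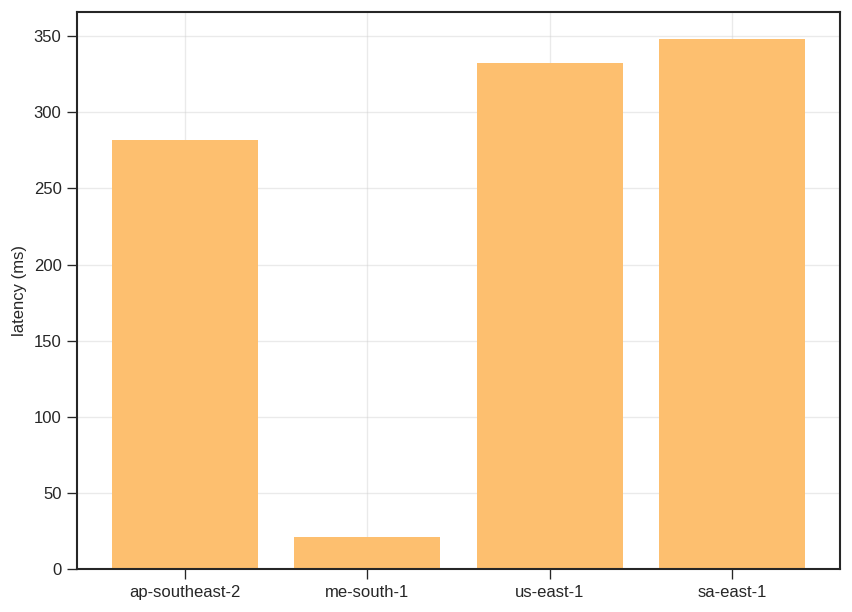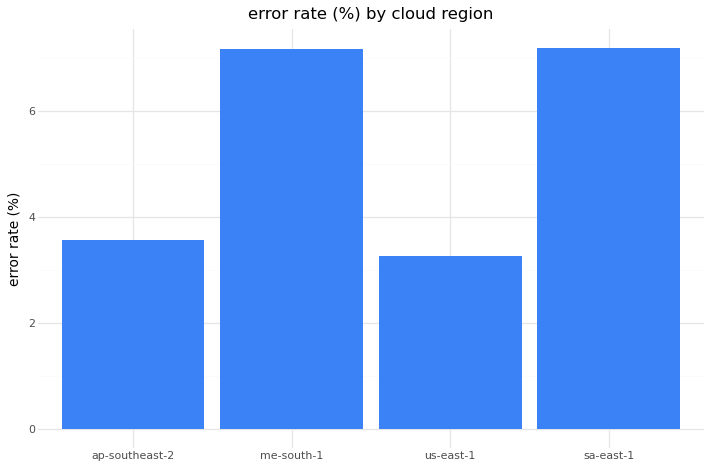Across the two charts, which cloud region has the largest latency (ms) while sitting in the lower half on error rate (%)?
us-east-1

Chart 2 median error rate (%) ≈ 5; below-median cloud regions: ap-southeast-2, us-east-1. Among those, us-east-1 has the highest latency (ms) (≈ 350).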